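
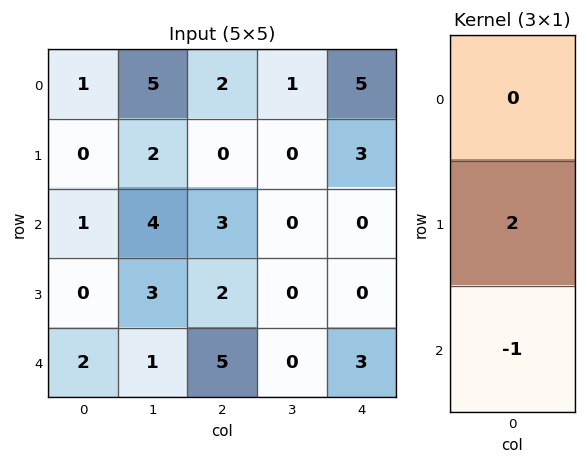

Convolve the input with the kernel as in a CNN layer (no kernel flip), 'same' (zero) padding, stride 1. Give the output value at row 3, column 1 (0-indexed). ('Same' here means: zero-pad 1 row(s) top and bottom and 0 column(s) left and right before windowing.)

The receptive field on the zero-padded input at this output position is [4 / 3 / 1]. Elementwise product with the kernel and sum: 3·2 + 1·-1.

5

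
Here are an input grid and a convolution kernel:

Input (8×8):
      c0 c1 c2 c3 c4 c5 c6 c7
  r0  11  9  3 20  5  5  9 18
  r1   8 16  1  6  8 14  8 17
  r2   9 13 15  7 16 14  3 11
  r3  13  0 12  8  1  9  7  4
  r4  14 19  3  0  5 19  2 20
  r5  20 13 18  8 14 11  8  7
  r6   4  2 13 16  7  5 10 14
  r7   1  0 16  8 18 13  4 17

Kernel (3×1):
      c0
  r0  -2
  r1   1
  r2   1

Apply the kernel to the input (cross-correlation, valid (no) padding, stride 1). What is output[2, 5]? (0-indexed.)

The receptive field on the input at this output position is [14 / 9 / 19]. Elementwise product with the kernel and sum: 14·-2 + 9·1 + 19·1.

0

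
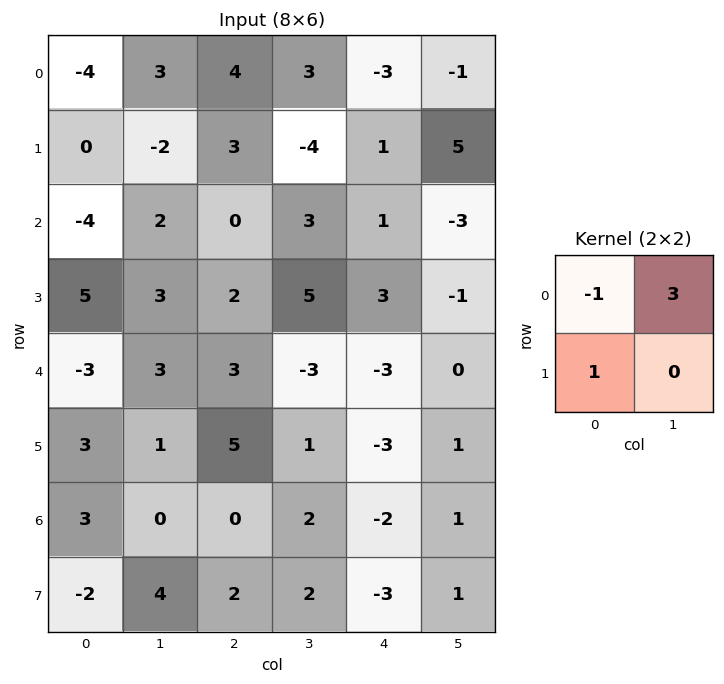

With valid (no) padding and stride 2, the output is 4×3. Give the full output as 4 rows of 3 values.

Output[0,0]: The receptive field on the input at this output position is [-4 3 / 0 -2]. Elementwise product with the kernel and sum: -4·-1 + 3·3 + 0·1.
Output[0,1]: The receptive field on the input at this output position is [4 3 / 3 -4]. Elementwise product with the kernel and sum: 4·-1 + 3·3 + 3·1.

13 8 1
15 11 -7
15 -7 0
-5 8 2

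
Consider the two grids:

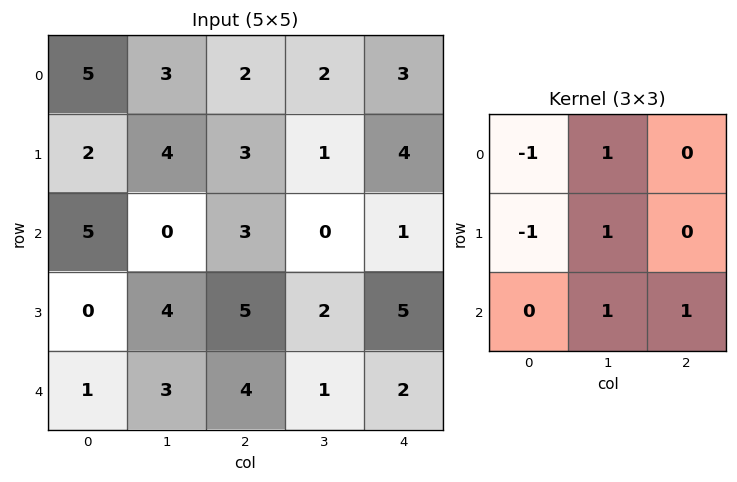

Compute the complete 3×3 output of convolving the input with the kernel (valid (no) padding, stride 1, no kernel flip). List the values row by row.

3 1 -1
6 9 2
6 9 -3

Output[0,0]: The receptive field on the input at this output position is [5 3 2 / 2 4 3 / 5 0 3]. Elementwise product with the kernel and sum: 5·-1 + 3·1 + 2·-1 + 4·1 + 0·1 + 3·1.
Output[0,1]: The receptive field on the input at this output position is [3 2 2 / 4 3 1 / 0 3 0]. Elementwise product with the kernel and sum: 3·-1 + 2·1 + 4·-1 + 3·1 + 3·1 + 0·1.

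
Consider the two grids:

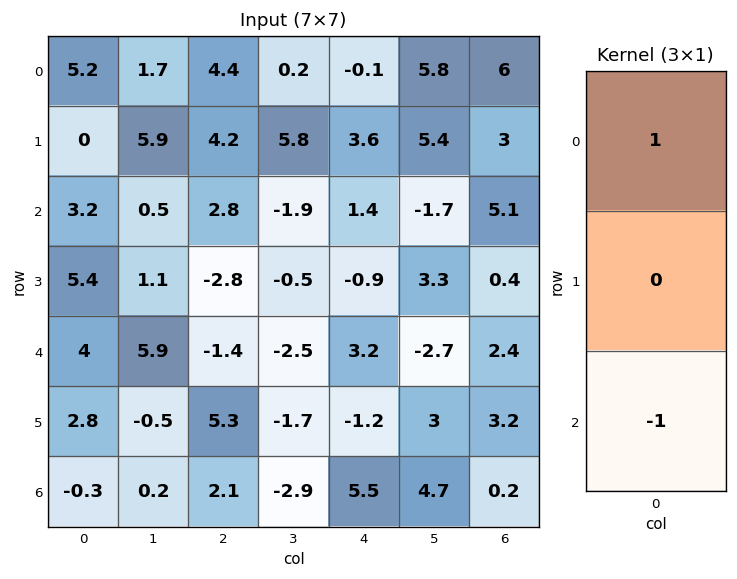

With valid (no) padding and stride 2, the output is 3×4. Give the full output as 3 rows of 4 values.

2 1.6 -1.5 0.9
-0.8 4.2 -1.8 2.7
4.3 -3.5 -2.3 2.2

Output[0,0]: The receptive field on the input at this output position is [5.2 / 0 / 3.2]. Elementwise product with the kernel and sum: 5.2·1 + 3.2·-1.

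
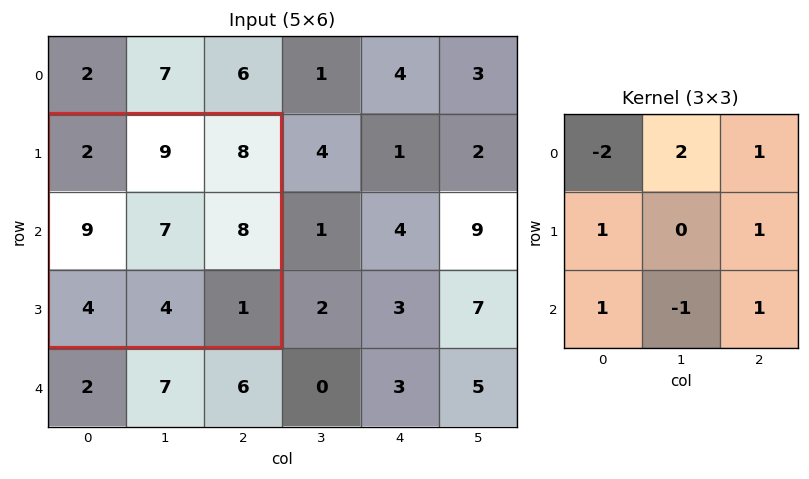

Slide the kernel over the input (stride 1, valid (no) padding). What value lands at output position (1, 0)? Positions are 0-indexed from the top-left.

40

The receptive field on the input at this output position is [2 9 8 / 9 7 8 / 4 4 1]. Elementwise product with the kernel and sum: 2·-2 + 9·2 + 8·1 + 9·1 + 8·1 + 4·1 + 4·-1 + 1·1.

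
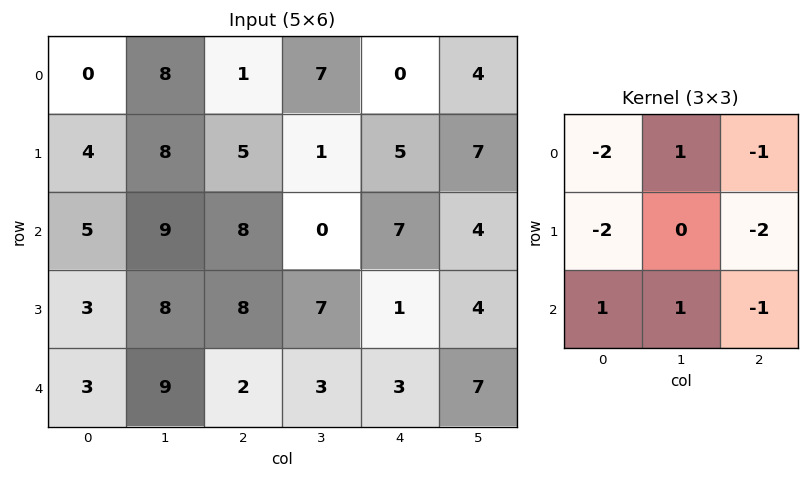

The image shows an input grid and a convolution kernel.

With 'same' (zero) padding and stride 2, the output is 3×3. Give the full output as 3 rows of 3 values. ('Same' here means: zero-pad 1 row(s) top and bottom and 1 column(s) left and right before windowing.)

Output[0,0]: The receptive field on the zero-padded input at this output position is [0 0 0 / 0 0 8 / 0 4 8]. Elementwise product with the kernel and sum: 0·-2 + 0·1 + 0·-1 + 0·-2 + 8·-2 + 0·1 + 4·1 + 8·-1.
Output[0,1]: The receptive field on the zero-padded input at this output position is [0 0 0 / 8 1 7 / 8 5 1]. Elementwise product with the kernel and sum: 0·-2 + 0·1 + 0·-1 + 8·-2 + 7·-2 + 8·1 + 5·1 + 1·-1.

-20 -18 -23
-27 -21 -8
-23 -39 -37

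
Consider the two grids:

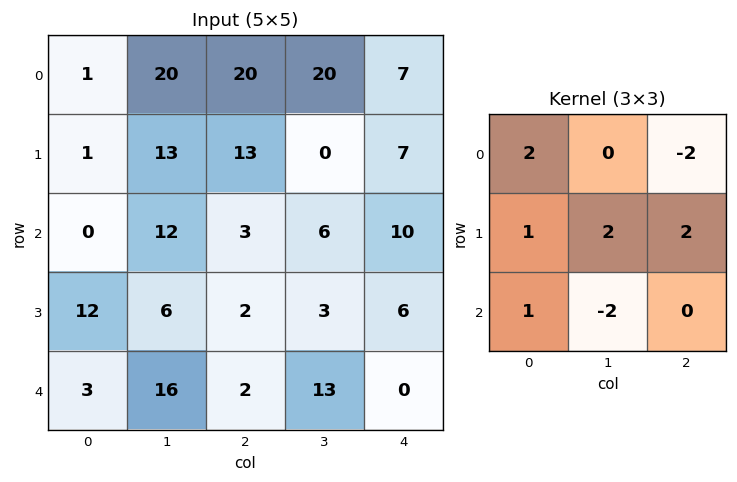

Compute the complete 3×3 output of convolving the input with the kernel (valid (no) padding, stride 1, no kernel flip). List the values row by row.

Output[0,0]: The receptive field on the input at this output position is [1 20 20 / 1 13 13 / 0 12 3]. Elementwise product with the kernel and sum: 1·2 + 20·-2 + 1·1 + 13·2 + 13·2 + 0·1 + 12·-2.

-9 45 44
6 58 43
-7 40 -18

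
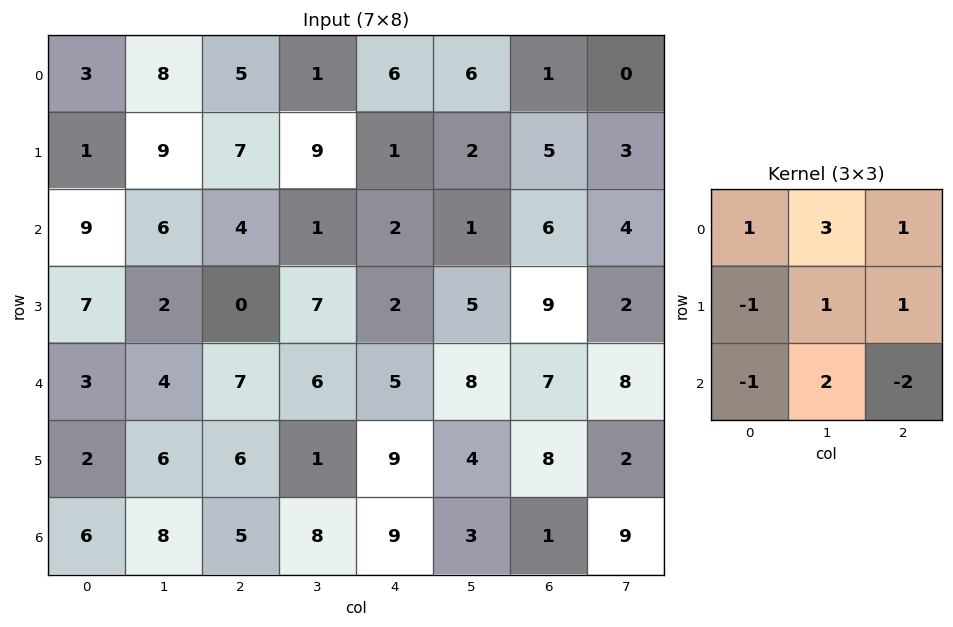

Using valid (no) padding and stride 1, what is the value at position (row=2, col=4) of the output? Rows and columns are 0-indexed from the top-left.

The receptive field on the input at this output position is [2 1 6 / 2 5 9 / 5 8 7]. Elementwise product with the kernel and sum: 2·1 + 1·3 + 6·1 + 2·-1 + 5·1 + 9·1 + 5·-1 + 8·2 + 7·-2.

20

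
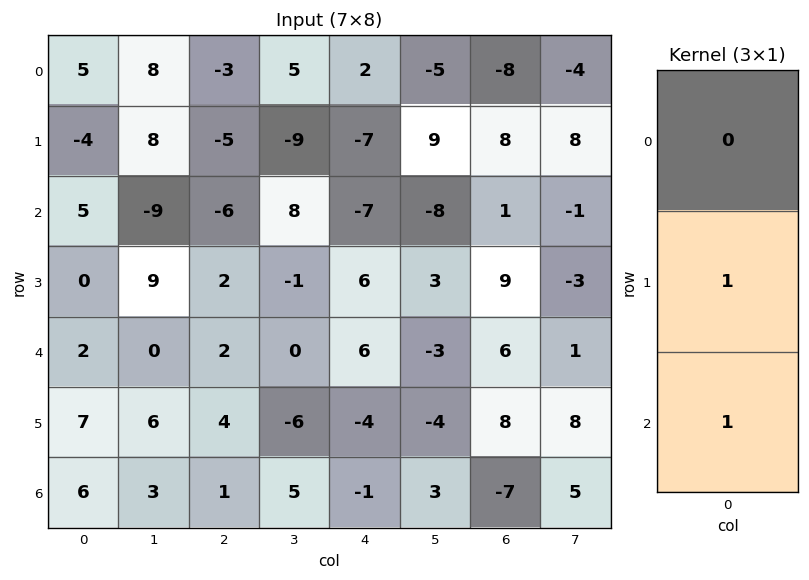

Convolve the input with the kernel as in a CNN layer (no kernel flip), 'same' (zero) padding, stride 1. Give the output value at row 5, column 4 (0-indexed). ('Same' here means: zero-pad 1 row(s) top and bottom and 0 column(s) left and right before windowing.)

-5

The receptive field on the zero-padded input at this output position is [6 / -4 / -1]. Elementwise product with the kernel and sum: -4·1 + -1·1.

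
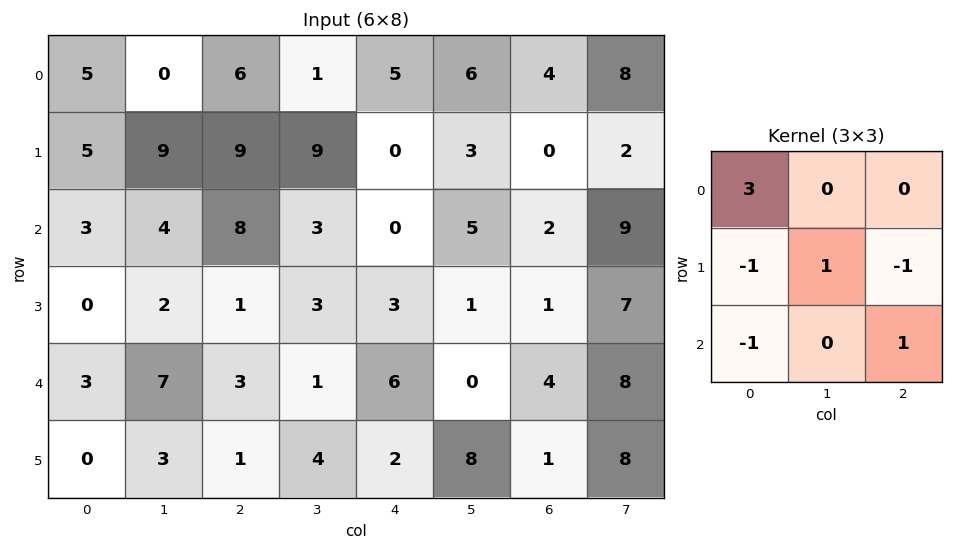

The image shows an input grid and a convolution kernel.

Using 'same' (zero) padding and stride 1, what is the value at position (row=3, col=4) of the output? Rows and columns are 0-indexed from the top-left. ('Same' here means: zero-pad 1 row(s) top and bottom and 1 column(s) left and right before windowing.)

The receptive field on the zero-padded input at this output position is [3 0 5 / 3 3 1 / 1 6 0]. Elementwise product with the kernel and sum: 3·3 + 3·-1 + 3·1 + 1·-1 + 1·-1 + 0·1.

7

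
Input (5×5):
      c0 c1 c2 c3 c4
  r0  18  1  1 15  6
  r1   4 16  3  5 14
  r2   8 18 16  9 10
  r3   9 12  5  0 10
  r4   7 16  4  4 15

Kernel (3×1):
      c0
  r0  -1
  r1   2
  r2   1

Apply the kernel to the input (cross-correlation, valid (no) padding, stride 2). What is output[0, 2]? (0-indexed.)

32

The receptive field on the input at this output position is [6 / 14 / 10]. Elementwise product with the kernel and sum: 6·-1 + 14·2 + 10·1.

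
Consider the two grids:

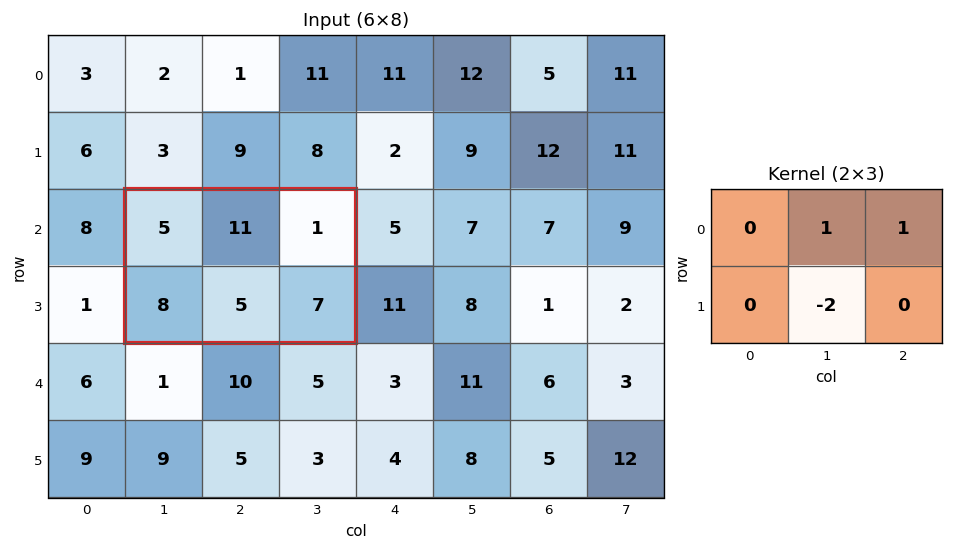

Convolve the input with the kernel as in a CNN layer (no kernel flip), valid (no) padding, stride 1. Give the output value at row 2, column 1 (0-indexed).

2

The receptive field on the input at this output position is [5 11 1 / 8 5 7]. Elementwise product with the kernel and sum: 11·1 + 1·1 + 5·-2.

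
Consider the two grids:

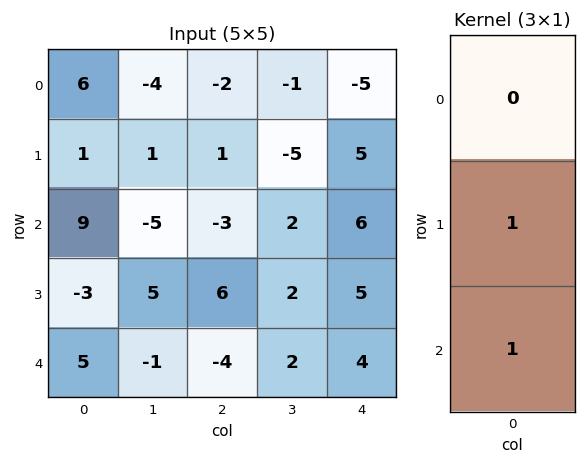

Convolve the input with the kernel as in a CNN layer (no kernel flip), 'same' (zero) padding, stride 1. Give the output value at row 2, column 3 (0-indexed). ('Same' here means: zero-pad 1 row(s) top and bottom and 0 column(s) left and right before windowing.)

The receptive field on the zero-padded input at this output position is [-5 / 2 / 2]. Elementwise product with the kernel and sum: 2·1 + 2·1.

4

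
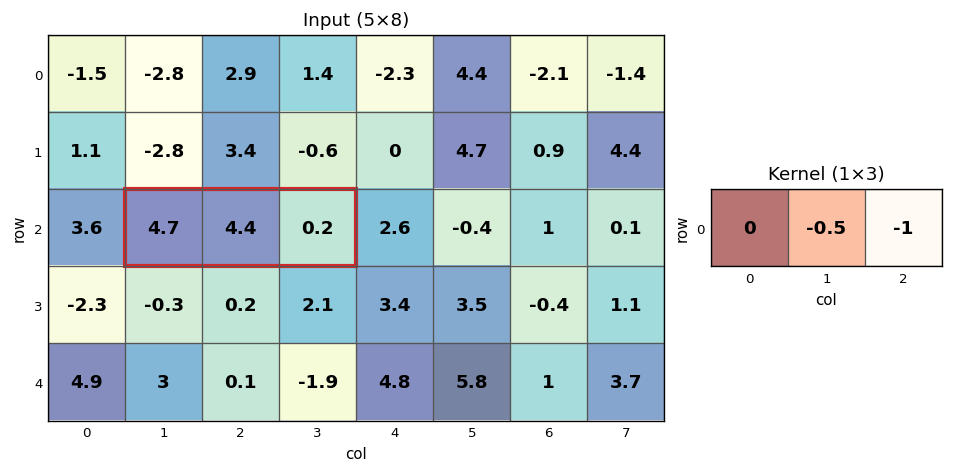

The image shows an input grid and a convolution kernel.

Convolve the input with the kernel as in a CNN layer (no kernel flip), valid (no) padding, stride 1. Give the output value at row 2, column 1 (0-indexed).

-2.4

The receptive field on the input at this output position is [4.7 4.4 0.2]. Elementwise product with the kernel and sum: 4.4·-0.5 + 0.2·-1.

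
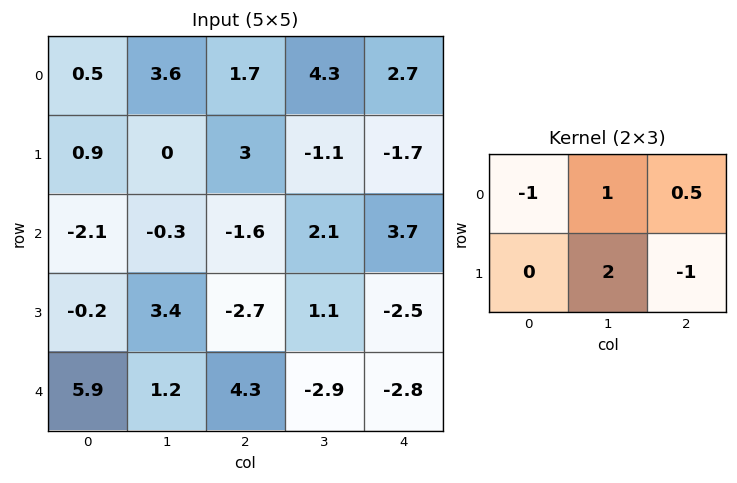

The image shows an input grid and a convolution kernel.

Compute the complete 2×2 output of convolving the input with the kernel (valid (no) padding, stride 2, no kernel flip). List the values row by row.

Output[0,0]: The receptive field on the input at this output position is [0.5 3.6 1.7 / 0.9 0 3]. Elementwise product with the kernel and sum: 0.5·-1 + 3.6·1 + 1.7·0.5 + 0·2 + 3·-1.
Output[0,1]: The receptive field on the input at this output position is [1.7 4.3 2.7 / 3 -1.1 -1.7]. Elementwise product with the kernel and sum: 1.7·-1 + 4.3·1 + 2.7·0.5 + -1.1·2 + -1.7·-1.

0.95 3.45
10.5 10.25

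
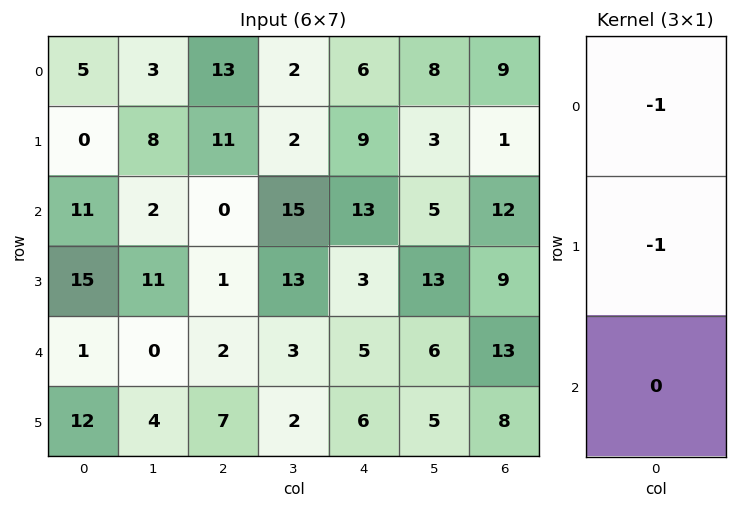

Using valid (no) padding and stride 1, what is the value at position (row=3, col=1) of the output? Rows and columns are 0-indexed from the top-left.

The receptive field on the input at this output position is [11 / 0 / 4]. Elementwise product with the kernel and sum: 11·-1 + 0·-1.

-11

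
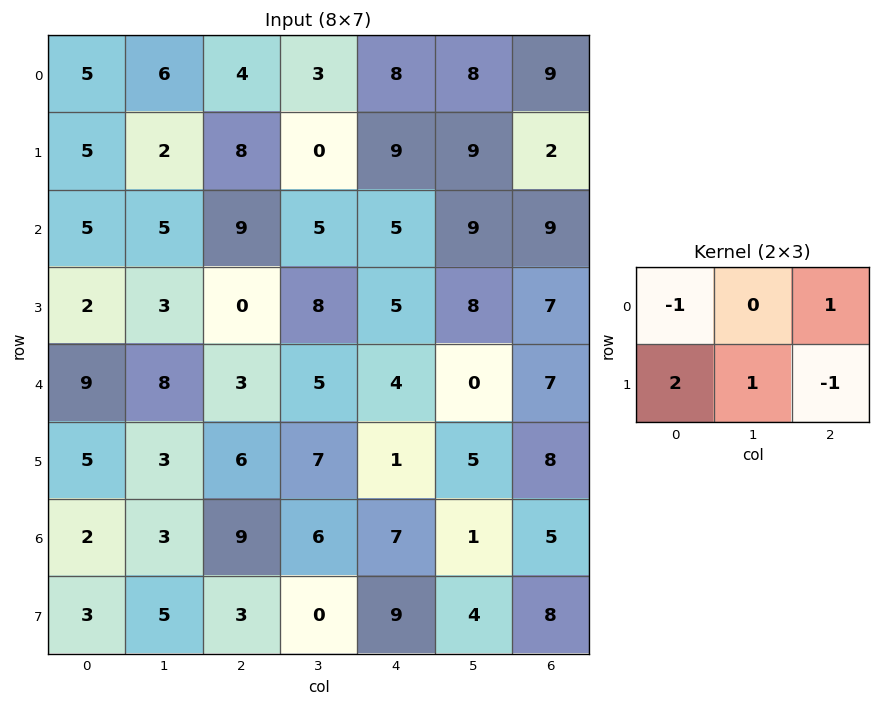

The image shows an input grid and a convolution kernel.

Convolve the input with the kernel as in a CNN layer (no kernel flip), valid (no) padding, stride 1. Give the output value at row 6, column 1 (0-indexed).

The receptive field on the input at this output position is [3 9 6 / 5 3 0]. Elementwise product with the kernel and sum: 3·-1 + 6·1 + 5·2 + 3·1 + 0·-1.

16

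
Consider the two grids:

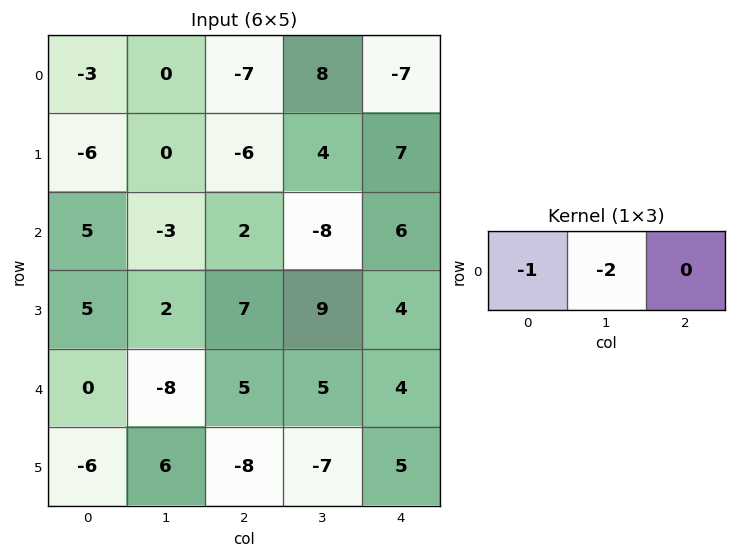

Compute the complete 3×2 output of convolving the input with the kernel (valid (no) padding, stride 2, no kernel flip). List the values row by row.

3 -9
1 14
16 -15

Output[0,0]: The receptive field on the input at this output position is [-3 0 -7]. Elementwise product with the kernel and sum: -3·-1 + 0·-2.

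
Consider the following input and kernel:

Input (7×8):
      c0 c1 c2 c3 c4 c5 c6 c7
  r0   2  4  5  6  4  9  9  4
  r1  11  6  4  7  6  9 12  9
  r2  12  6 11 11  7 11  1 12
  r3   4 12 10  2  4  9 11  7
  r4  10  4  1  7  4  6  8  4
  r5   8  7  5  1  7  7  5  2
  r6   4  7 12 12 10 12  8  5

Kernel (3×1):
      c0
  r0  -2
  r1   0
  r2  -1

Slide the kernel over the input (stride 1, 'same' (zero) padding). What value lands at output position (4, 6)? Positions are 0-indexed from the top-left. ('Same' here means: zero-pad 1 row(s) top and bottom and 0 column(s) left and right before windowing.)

-27

The receptive field on the zero-padded input at this output position is [11 / 8 / 5]. Elementwise product with the kernel and sum: 11·-2 + 5·-1.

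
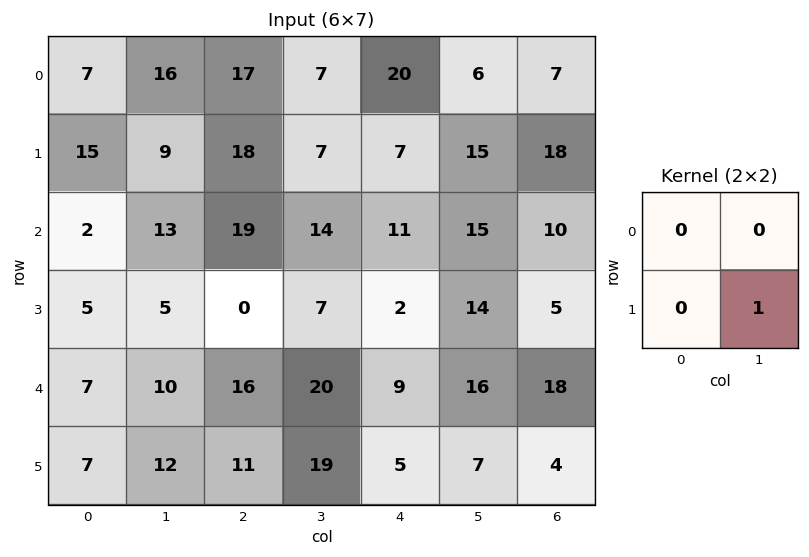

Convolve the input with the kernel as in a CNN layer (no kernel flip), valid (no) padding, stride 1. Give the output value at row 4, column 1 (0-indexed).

11

The receptive field on the input at this output position is [10 16 / 12 11]. Elementwise product with the kernel and sum: 11·1.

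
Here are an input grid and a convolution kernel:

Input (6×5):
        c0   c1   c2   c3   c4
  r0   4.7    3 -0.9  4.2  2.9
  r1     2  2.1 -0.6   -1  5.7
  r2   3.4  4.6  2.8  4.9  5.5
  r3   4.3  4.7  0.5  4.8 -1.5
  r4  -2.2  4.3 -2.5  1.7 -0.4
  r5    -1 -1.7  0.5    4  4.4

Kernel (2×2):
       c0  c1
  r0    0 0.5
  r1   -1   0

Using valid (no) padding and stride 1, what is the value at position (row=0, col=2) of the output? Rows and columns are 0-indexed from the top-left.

2.7

The receptive field on the input at this output position is [-0.9 4.2 / -0.6 -1]. Elementwise product with the kernel and sum: 4.2·0.5 + -0.6·-1.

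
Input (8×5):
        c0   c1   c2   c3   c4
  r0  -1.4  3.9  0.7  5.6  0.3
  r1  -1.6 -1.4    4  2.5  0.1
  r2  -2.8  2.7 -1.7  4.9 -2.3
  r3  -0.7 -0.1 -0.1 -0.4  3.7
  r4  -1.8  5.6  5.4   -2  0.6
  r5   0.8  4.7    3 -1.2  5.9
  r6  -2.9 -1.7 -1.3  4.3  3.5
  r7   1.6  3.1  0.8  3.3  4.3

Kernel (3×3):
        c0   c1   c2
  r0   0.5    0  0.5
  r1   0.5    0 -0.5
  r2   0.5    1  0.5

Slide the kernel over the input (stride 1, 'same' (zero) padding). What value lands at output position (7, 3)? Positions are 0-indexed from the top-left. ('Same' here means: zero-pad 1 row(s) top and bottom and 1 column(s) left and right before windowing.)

The receptive field on the zero-padded input at this output position is [-1.3 4.3 3.5 / 0.8 3.3 4.3 / 0 0 0]. Elementwise product with the kernel and sum: -1.3·0.5 + 3.5·0.5 + 0.8·0.5 + 4.3·-0.5 + 0·0.5 + 0·1 + 0·0.5.

-0.65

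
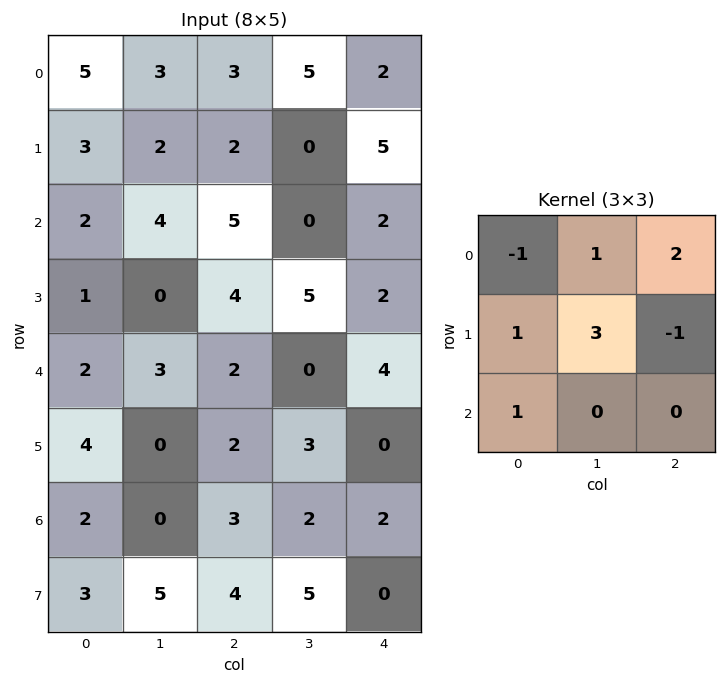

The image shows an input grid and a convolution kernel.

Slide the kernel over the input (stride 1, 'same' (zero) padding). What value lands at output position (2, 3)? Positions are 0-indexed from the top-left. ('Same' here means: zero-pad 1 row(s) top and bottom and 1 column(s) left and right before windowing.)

15

The receptive field on the zero-padded input at this output position is [2 0 5 / 5 0 2 / 4 5 2]. Elementwise product with the kernel and sum: 2·-1 + 0·1 + 5·2 + 5·1 + 0·3 + 2·-1 + 4·1.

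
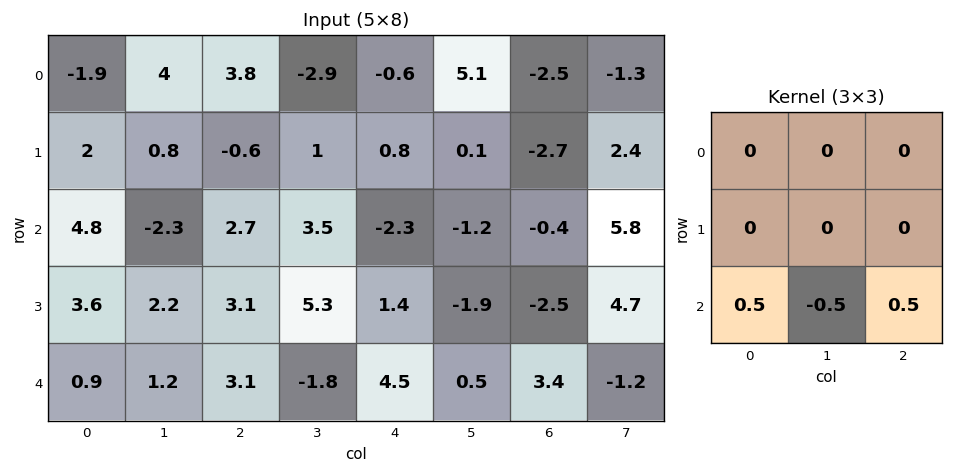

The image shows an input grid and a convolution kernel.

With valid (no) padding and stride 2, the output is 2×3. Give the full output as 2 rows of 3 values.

4.9 -1.55 -0.75
1.4 4.7 3.7

Output[0,0]: The receptive field on the input at this output position is [-1.9 4 3.8 / 2 0.8 -0.6 / 4.8 -2.3 2.7]. Elementwise product with the kernel and sum: 4.8·0.5 + -2.3·-0.5 + 2.7·0.5.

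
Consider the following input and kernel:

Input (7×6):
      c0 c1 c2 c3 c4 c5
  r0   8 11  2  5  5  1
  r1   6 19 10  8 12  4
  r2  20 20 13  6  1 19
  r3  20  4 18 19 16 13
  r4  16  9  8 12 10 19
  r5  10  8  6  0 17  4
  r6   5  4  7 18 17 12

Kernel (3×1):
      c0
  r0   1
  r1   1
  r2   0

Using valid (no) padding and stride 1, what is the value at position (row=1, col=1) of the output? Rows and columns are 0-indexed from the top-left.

The receptive field on the input at this output position is [19 / 20 / 4]. Elementwise product with the kernel and sum: 19·1 + 20·1.

39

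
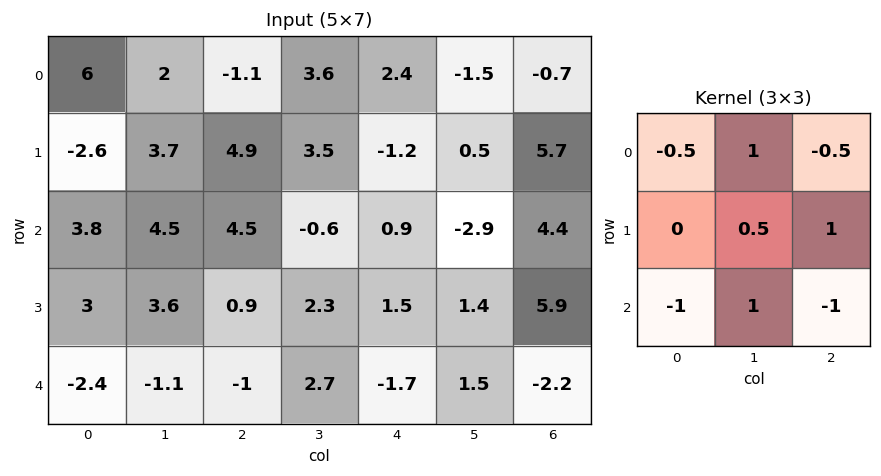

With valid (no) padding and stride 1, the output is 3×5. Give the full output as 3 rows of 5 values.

Output[0,0]: The receptive field on the input at this output position is [6 2 -1.1 / -2.6 3.7 4.9 / 3.8 4.5 4.5]. Elementwise product with the kernel and sum: 6·-0.5 + 2·1 + -1.1·-0.5 + 3.7·0.5 + 4.9·1 + 3.8·-1 + 4.5·1 + 4.5·-1.

2.5 2.65 -2.5 5.65 -4.6
9 -2.05 2.15 -7.85 -4.8
5.35 2.7 4.75 -1.1 6.45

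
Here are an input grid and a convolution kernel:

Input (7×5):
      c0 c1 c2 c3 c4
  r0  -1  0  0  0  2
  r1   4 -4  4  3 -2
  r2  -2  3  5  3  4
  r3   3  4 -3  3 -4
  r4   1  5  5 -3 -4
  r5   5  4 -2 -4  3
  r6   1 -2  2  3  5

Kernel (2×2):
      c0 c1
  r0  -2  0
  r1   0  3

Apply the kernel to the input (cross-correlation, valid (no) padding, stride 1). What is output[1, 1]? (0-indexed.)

23

The receptive field on the input at this output position is [-4 4 / 3 5]. Elementwise product with the kernel and sum: -4·-2 + 5·3.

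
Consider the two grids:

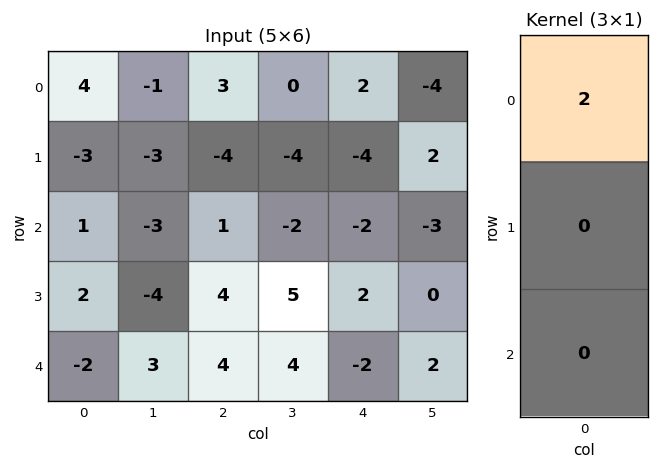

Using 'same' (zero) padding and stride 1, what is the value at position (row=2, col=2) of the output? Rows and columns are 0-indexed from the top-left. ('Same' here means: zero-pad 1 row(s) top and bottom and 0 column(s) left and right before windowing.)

-8

The receptive field on the zero-padded input at this output position is [-4 / 1 / 4]. Elementwise product with the kernel and sum: -4·2.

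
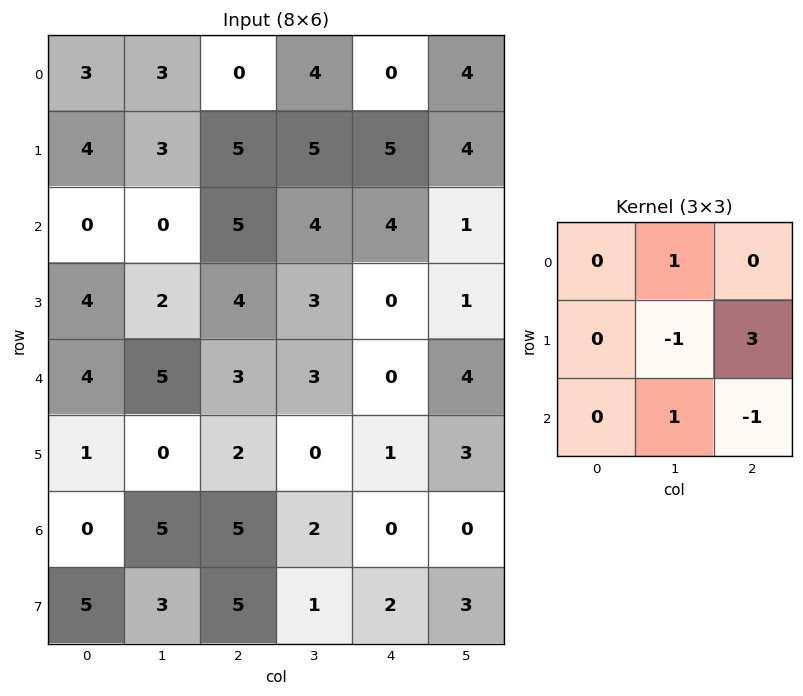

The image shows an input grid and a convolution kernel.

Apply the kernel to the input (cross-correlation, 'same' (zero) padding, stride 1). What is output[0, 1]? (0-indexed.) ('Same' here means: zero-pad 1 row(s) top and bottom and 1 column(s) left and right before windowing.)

The receptive field on the zero-padded input at this output position is [0 0 0 / 3 3 0 / 4 3 5]. Elementwise product with the kernel and sum: 0·1 + 3·-1 + 0·3 + 3·1 + 5·-1.

-5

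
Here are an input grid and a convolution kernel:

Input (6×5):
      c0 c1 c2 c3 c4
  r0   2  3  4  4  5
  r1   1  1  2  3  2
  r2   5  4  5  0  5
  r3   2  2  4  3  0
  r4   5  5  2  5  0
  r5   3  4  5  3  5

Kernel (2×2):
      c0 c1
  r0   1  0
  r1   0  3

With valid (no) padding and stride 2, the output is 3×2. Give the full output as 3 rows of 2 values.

5 13
11 14
17 11

Output[0,0]: The receptive field on the input at this output position is [2 3 / 1 1]. Elementwise product with the kernel and sum: 2·1 + 1·3.
Output[0,1]: The receptive field on the input at this output position is [4 4 / 2 3]. Elementwise product with the kernel and sum: 4·1 + 3·3.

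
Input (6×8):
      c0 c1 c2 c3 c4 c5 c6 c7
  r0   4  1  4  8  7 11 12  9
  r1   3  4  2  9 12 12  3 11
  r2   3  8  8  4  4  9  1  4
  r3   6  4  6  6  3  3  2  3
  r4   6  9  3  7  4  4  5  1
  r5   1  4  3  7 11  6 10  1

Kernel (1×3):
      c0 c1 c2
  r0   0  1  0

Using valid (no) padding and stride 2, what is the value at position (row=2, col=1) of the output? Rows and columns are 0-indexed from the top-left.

The receptive field on the input at this output position is [3 7 4]. Elementwise product with the kernel and sum: 7·1.

7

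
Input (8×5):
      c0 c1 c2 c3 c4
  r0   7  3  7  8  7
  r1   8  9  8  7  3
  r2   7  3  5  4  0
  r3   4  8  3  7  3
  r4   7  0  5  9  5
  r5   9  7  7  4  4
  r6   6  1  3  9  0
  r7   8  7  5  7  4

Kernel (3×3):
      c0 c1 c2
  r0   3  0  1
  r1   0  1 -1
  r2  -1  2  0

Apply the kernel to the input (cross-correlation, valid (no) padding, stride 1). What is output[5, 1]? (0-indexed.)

22

The receptive field on the input at this output position is [7 7 4 / 1 3 9 / 7 5 7]. Elementwise product with the kernel and sum: 7·3 + 4·1 + 3·1 + 9·-1 + 7·-1 + 5·2.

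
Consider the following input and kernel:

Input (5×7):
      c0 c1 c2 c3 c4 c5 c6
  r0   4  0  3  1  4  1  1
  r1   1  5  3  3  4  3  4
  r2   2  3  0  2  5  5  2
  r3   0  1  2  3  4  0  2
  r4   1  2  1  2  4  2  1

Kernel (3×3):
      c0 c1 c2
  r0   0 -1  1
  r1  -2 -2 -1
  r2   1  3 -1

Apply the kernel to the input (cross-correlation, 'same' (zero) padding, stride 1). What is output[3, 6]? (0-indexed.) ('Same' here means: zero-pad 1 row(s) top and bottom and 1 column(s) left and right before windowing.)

-1

The receptive field on the zero-padded input at this output position is [5 2 0 / 0 2 0 / 2 1 0]. Elementwise product with the kernel and sum: 2·-1 + 0·1 + 0·-2 + 2·-2 + 0·-1 + 2·1 + 1·3 + 0·-1.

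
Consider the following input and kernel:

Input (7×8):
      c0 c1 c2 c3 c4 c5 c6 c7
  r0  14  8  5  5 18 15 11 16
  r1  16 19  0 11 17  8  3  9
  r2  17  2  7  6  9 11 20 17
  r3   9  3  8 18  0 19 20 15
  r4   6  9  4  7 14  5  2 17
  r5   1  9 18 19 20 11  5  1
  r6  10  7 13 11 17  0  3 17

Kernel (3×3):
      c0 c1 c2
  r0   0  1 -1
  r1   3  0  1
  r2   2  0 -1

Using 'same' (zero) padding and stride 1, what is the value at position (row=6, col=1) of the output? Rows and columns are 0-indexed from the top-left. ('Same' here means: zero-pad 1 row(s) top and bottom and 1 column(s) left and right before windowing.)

34

The receptive field on the zero-padded input at this output position is [1 9 18 / 10 7 13 / 0 0 0]. Elementwise product with the kernel and sum: 9·1 + 18·-1 + 10·3 + 13·1 + 0·2 + 0·-1.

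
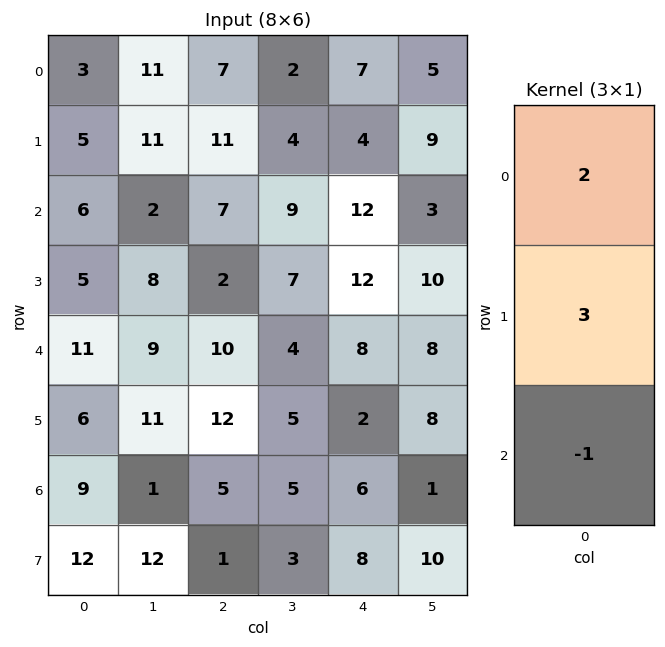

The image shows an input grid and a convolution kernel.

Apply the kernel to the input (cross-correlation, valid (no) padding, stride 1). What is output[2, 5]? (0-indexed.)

28

The receptive field on the input at this output position is [3 / 10 / 8]. Elementwise product with the kernel and sum: 3·2 + 10·3 + 8·-1.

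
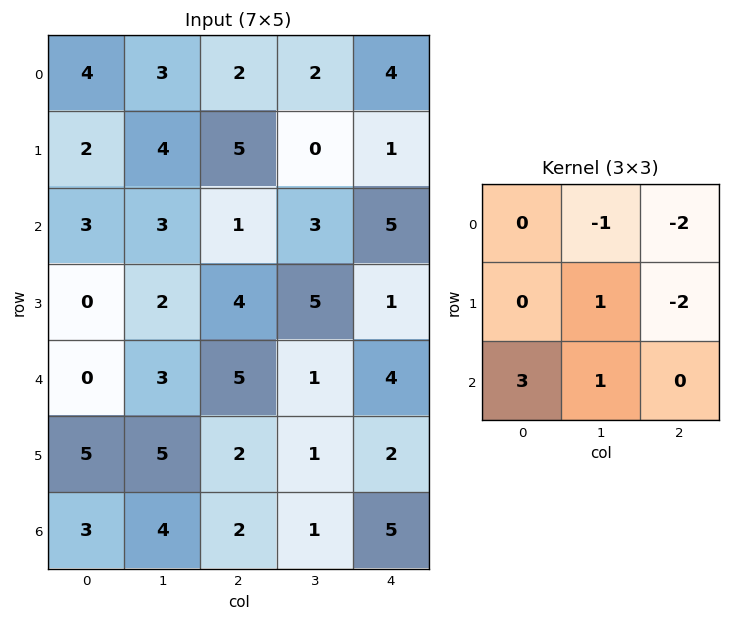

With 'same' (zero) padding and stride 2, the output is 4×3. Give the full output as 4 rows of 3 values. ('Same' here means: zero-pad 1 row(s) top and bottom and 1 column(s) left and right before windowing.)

0 15 5
-13 0 20
-5 6 8
-20 -4 3

Output[0,0]: The receptive field on the zero-padded input at this output position is [0 0 0 / 0 4 3 / 0 2 4]. Elementwise product with the kernel and sum: 0·-1 + 0·-2 + 4·1 + 3·-2 + 0·3 + 2·1.
Output[0,1]: The receptive field on the zero-padded input at this output position is [0 0 0 / 3 2 2 / 4 5 0]. Elementwise product with the kernel and sum: 0·-1 + 0·-2 + 2·1 + 2·-2 + 4·3 + 5·1.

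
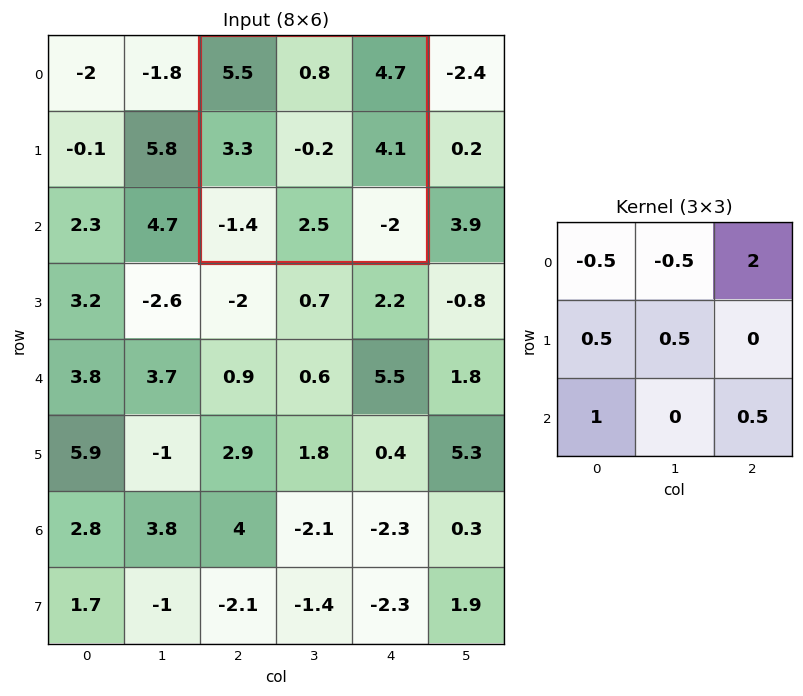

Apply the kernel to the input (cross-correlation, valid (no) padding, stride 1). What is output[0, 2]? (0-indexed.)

The receptive field on the input at this output position is [5.5 0.8 4.7 / 3.3 -0.2 4.1 / -1.4 2.5 -2]. Elementwise product with the kernel and sum: 5.5·-0.5 + 0.8·-0.5 + 4.7·2 + 3.3·0.5 + -0.2·0.5 + -1.4·1 + -2·0.5.

5.4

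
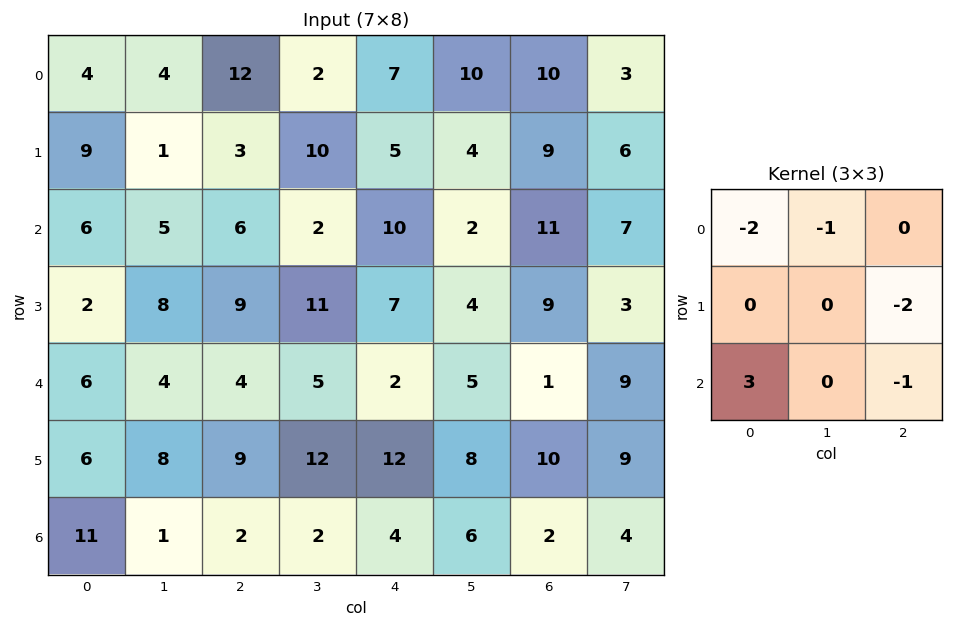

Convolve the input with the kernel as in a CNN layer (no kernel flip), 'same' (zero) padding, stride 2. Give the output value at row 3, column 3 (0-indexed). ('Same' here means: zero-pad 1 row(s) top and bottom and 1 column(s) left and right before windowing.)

The receptive field on the zero-padded input at this output position is [8 10 9 / 6 2 4 / 0 0 0]. Elementwise product with the kernel and sum: 8·-2 + 10·-1 + 4·-2 + 0·3 + 0·-1.

-34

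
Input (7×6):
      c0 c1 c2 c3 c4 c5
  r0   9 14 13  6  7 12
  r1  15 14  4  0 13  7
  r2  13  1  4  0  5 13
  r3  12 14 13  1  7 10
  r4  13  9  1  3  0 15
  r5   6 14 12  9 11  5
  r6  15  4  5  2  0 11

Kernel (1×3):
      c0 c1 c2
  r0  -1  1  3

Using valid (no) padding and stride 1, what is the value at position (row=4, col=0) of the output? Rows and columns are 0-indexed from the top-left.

-1

The receptive field on the input at this output position is [13 9 1]. Elementwise product with the kernel and sum: 13·-1 + 9·1 + 1·3.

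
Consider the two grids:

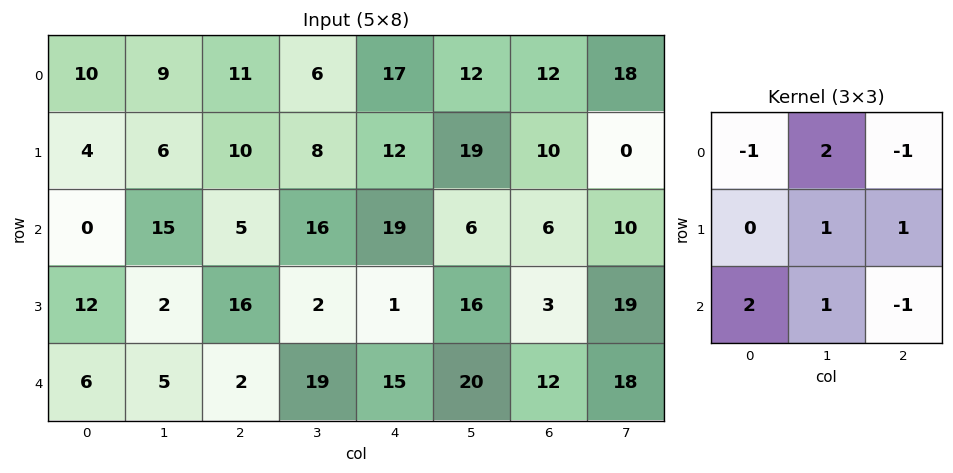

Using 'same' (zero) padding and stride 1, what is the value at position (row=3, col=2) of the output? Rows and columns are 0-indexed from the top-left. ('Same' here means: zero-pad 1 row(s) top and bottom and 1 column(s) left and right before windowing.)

-10

The receptive field on the zero-padded input at this output position is [15 5 16 / 2 16 2 / 5 2 19]. Elementwise product with the kernel and sum: 15·-1 + 5·2 + 16·-1 + 16·1 + 2·1 + 5·2 + 2·1 + 19·-1.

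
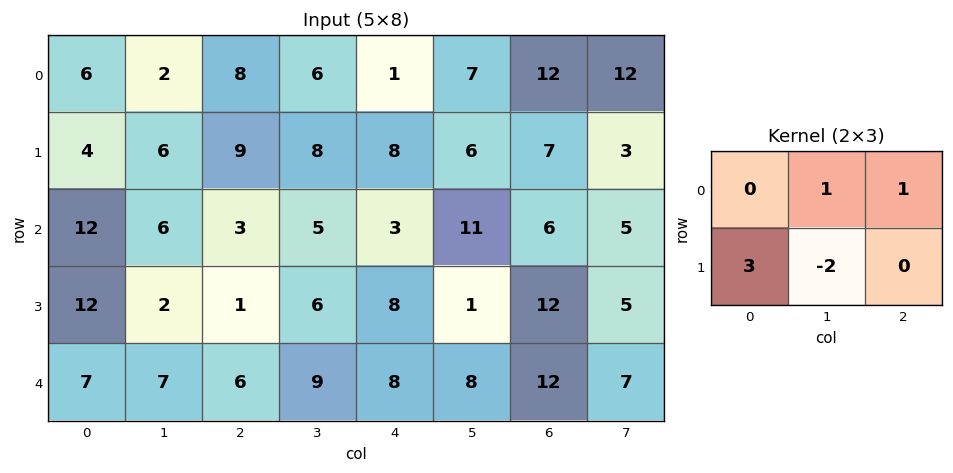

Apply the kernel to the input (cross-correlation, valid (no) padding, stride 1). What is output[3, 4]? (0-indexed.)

21

The receptive field on the input at this output position is [8 1 12 / 8 8 12]. Elementwise product with the kernel and sum: 1·1 + 12·1 + 8·3 + 8·-2.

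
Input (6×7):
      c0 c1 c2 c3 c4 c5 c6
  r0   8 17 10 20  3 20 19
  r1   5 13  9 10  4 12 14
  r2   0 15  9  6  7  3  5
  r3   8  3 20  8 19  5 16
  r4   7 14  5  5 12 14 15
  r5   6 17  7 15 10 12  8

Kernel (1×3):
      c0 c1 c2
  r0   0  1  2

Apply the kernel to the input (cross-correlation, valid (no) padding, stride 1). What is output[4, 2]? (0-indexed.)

29

The receptive field on the input at this output position is [5 5 12]. Elementwise product with the kernel and sum: 5·1 + 12·2.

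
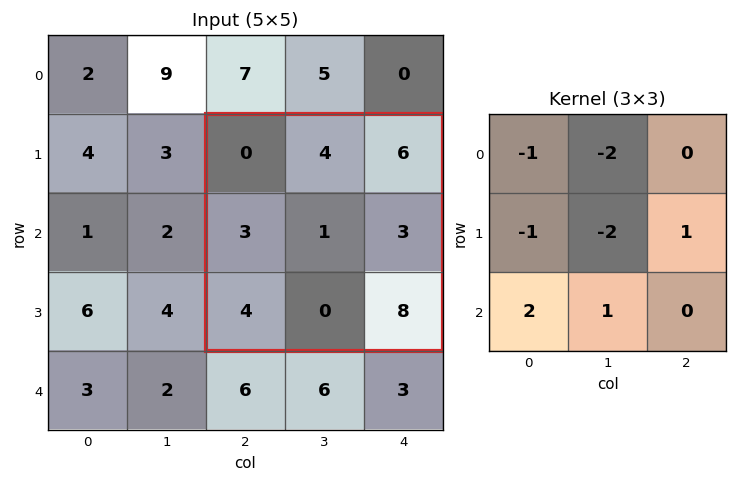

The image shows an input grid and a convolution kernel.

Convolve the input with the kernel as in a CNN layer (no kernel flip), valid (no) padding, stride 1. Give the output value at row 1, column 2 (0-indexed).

The receptive field on the input at this output position is [0 4 6 / 3 1 3 / 4 0 8]. Elementwise product with the kernel and sum: 0·-1 + 4·-2 + 3·-1 + 1·-2 + 3·1 + 4·2 + 0·1.

-2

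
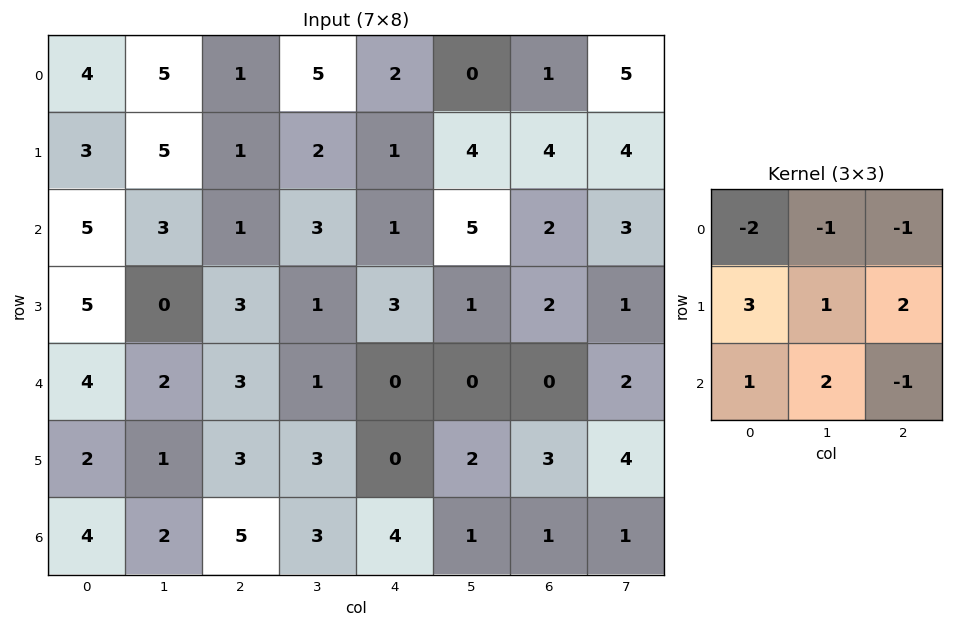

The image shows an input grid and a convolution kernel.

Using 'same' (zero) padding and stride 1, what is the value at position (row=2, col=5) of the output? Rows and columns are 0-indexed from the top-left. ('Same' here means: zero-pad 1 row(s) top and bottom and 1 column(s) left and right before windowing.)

The receptive field on the zero-padded input at this output position is [1 4 4 / 1 5 2 / 3 1 2]. Elementwise product with the kernel and sum: 1·-2 + 4·-1 + 4·-1 + 1·3 + 5·1 + 2·2 + 3·1 + 1·2 + 2·-1.

5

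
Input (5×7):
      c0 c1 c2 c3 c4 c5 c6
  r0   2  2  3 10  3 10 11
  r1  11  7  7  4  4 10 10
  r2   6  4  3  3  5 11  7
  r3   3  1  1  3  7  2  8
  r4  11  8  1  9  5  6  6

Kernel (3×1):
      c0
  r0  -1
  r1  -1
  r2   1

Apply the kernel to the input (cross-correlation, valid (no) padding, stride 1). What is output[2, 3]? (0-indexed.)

The receptive field on the input at this output position is [3 / 3 / 9]. Elementwise product with the kernel and sum: 3·-1 + 3·-1 + 9·1.

3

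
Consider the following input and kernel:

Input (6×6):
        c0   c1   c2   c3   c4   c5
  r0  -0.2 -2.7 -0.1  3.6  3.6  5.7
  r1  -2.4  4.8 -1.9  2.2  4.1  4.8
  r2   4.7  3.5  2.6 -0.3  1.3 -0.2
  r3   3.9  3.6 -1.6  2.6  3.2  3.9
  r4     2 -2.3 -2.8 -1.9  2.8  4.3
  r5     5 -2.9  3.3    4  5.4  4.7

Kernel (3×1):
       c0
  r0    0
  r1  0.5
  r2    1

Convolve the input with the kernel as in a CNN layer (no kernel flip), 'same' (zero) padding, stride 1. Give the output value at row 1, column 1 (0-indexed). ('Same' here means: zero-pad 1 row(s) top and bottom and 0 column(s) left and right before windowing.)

5.9

The receptive field on the zero-padded input at this output position is [-2.7 / 4.8 / 3.5]. Elementwise product with the kernel and sum: 4.8·0.5 + 3.5·1.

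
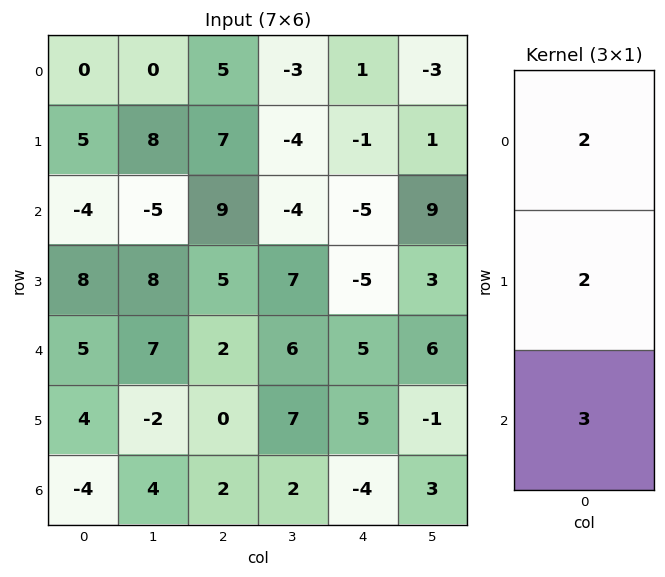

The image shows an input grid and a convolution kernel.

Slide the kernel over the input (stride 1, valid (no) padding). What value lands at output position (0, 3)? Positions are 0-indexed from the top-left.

-26

The receptive field on the input at this output position is [-3 / -4 / -4]. Elementwise product with the kernel and sum: -3·2 + -4·2 + -4·3.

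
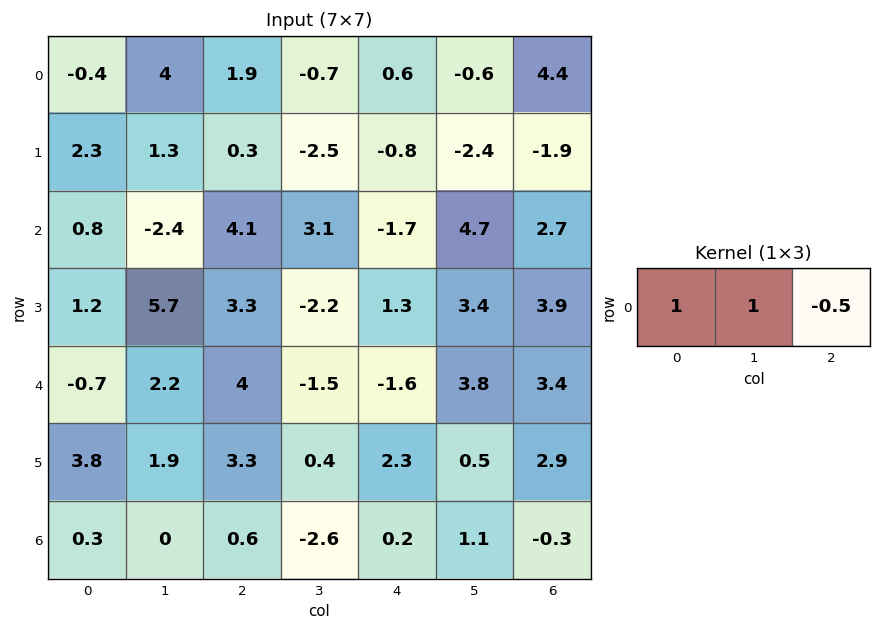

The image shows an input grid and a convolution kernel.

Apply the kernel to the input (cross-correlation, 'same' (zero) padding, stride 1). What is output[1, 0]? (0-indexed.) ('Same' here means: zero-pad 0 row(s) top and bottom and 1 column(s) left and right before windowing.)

1.65

The receptive field on the zero-padded input at this output position is [0 2.3 1.3]. Elementwise product with the kernel and sum: 0·1 + 2.3·1 + 1.3·-0.5.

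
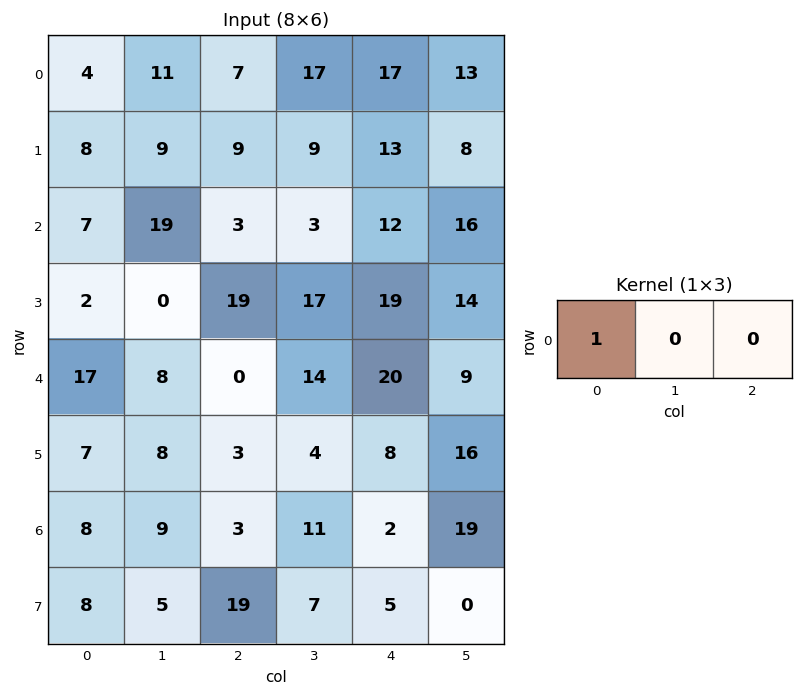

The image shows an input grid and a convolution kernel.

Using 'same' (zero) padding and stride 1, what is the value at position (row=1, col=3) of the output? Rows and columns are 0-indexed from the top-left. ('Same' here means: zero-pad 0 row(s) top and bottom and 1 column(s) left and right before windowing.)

The receptive field on the zero-padded input at this output position is [9 9 13]. Elementwise product with the kernel and sum: 9·1.

9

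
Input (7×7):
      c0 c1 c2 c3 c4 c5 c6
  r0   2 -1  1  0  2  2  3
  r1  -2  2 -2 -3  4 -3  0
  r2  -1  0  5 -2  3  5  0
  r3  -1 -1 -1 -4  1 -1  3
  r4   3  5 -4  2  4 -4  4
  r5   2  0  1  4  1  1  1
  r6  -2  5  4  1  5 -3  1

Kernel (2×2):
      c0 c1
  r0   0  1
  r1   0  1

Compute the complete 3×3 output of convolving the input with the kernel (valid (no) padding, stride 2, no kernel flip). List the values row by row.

1 -3 -1
-1 -6 4
5 6 -3

Output[0,0]: The receptive field on the input at this output position is [2 -1 / -2 2]. Elementwise product with the kernel and sum: -1·1 + 2·1.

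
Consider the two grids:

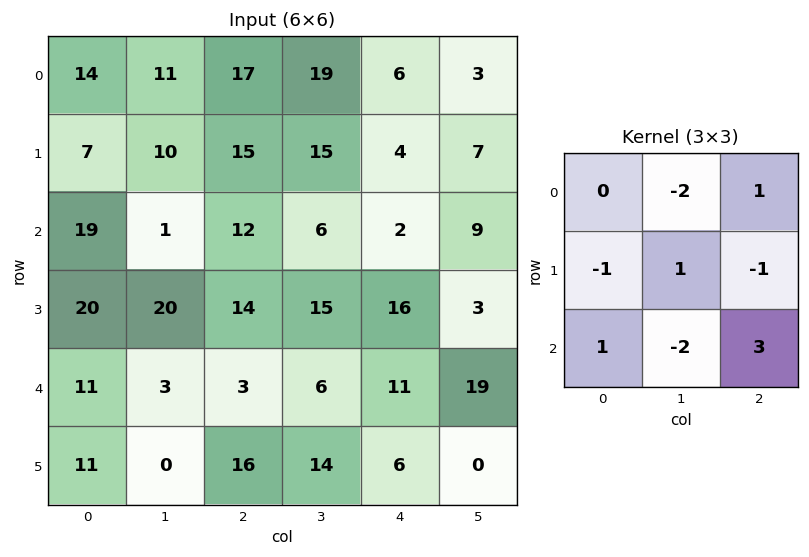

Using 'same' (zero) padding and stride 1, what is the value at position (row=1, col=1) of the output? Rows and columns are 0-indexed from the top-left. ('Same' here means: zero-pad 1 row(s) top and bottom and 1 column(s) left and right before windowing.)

The receptive field on the zero-padded input at this output position is [14 11 17 / 7 10 15 / 19 1 12]. Elementwise product with the kernel and sum: 11·-2 + 17·1 + 7·-1 + 10·1 + 15·-1 + 19·1 + 1·-2 + 12·3.

36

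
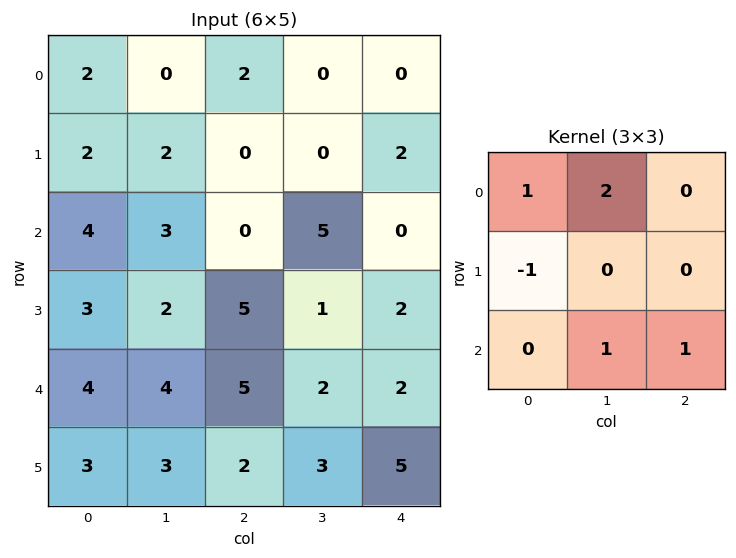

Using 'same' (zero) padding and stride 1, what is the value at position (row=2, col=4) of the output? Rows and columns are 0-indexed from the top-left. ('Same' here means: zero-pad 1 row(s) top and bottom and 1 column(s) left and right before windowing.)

1

The receptive field on the zero-padded input at this output position is [0 2 0 / 5 0 0 / 1 2 0]. Elementwise product with the kernel and sum: 0·1 + 2·2 + 5·-1 + 2·1 + 0·1.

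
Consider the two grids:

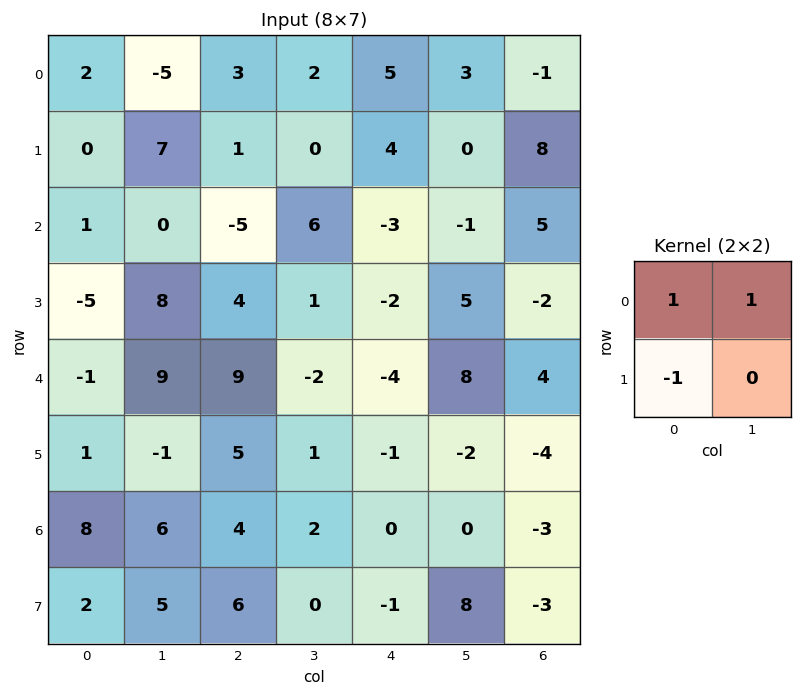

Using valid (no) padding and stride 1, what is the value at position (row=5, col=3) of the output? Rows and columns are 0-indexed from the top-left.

The receptive field on the input at this output position is [1 -1 / 2 0]. Elementwise product with the kernel and sum: 1·1 + -1·1 + 2·-1.

-2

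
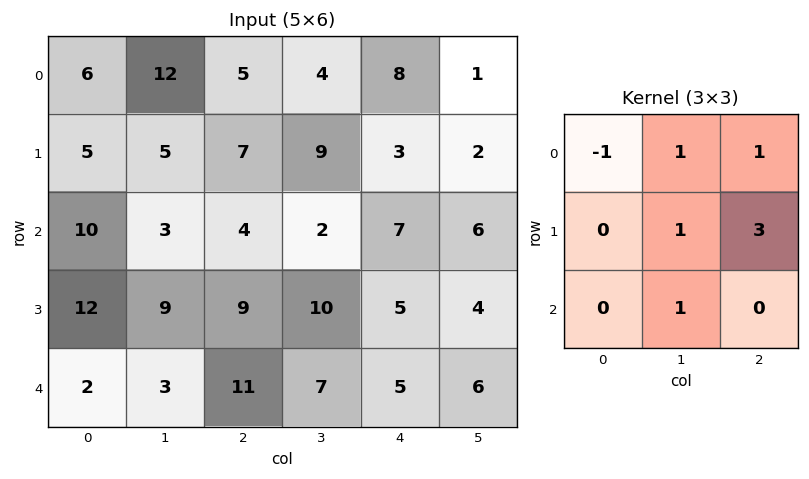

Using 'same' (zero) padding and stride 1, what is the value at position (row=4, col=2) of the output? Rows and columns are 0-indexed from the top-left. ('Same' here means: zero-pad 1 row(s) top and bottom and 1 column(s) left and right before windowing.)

42

The receptive field on the zero-padded input at this output position is [9 9 10 / 3 11 7 / 0 0 0]. Elementwise product with the kernel and sum: 9·-1 + 9·1 + 10·1 + 11·1 + 7·3 + 0·1.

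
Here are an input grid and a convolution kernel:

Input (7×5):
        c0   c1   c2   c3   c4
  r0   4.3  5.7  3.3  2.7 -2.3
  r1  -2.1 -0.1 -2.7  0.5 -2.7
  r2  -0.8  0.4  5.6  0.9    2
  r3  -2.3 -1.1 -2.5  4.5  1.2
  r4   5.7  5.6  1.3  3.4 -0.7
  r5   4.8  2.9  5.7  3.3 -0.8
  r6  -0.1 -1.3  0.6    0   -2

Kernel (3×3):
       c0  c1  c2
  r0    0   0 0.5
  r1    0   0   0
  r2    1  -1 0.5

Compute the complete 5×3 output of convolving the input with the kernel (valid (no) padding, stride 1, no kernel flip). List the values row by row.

Output[0,0]: The receptive field on the input at this output position is [4.3 5.7 3.3 / -2.1 -0.1 -2.7 / -0.8 0.4 5.6]. Elementwise product with the kernel and sum: 3.3·0.5 + -0.8·1 + 0.4·-1 + 5.6·0.5.
Output[0,1]: The receptive field on the input at this output position is [5.7 3.3 2.7 / -0.1 -2.7 0.5 / 0.4 5.6 0.9]. Elementwise product with the kernel and sum: 2.7·0.5 + 0.4·1 + 5.6·-1 + 0.9·0.5.

3.25 -3.4 4.55
-3.8 3.9 -7.75
3.55 6.45 -1.45
3.5 1.1 2.6
2.15 -0.2 -0.75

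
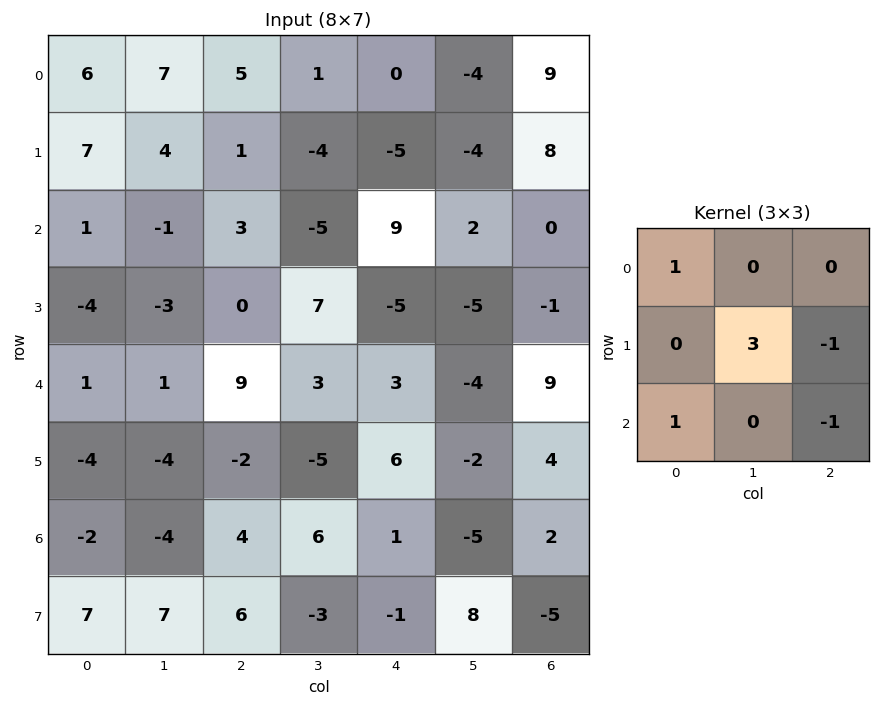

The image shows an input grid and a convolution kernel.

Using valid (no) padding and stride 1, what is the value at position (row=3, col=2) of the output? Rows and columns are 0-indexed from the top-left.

-2

The receptive field on the input at this output position is [0 7 -5 / 9 3 3 / -2 -5 6]. Elementwise product with the kernel and sum: 0·1 + 3·3 + 3·-1 + -2·1 + 6·-1.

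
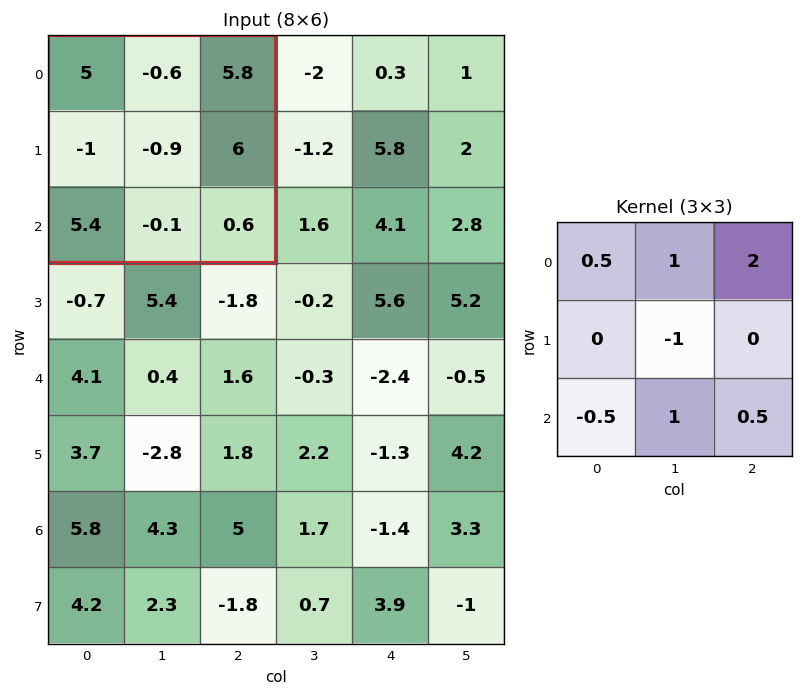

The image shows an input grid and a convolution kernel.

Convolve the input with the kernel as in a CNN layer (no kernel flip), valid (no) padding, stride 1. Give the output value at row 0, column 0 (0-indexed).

11.9

The receptive field on the input at this output position is [5 -0.6 5.8 / -1 -0.9 6 / 5.4 -0.1 0.6]. Elementwise product with the kernel and sum: 5·0.5 + -0.6·1 + 5.8·2 + -0.9·-1 + 5.4·-0.5 + -0.1·1 + 0.6·0.5.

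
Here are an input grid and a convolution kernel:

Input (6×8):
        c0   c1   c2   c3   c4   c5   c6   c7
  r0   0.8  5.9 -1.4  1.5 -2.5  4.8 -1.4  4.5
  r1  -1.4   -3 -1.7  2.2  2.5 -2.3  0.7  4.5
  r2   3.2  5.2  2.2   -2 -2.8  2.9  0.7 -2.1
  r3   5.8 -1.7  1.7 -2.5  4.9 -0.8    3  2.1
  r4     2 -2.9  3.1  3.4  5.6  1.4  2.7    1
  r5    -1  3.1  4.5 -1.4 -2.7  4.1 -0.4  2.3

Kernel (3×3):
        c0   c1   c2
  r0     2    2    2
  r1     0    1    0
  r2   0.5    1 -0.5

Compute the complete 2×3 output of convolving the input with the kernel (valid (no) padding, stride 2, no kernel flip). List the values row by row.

Output[0,0]: The receptive field on the input at this output position is [0.8 5.9 -1.4 / -1.4 -3 -1.7 / 3.2 5.2 2.2]. Elementwise product with the kernel and sum: 0.8·2 + 5.9·2 + -1.4·2 + -3·1 + 3.2·0.5 + 5.2·1 + 2.2·-0.5.
Output[0,1]: The receptive field on the input at this output position is [-1.4 1.5 -2.5 / -1.7 2.2 2.5 / 2.2 -2 -2.8]. Elementwise product with the kernel and sum: -1.4·2 + 1.5·2 + -2.5·2 + 2.2·1 + 2.2·0.5 + -2·1 + -2.8·-0.5.

13.3 -2.1 0.65
16.05 -5.55 3.65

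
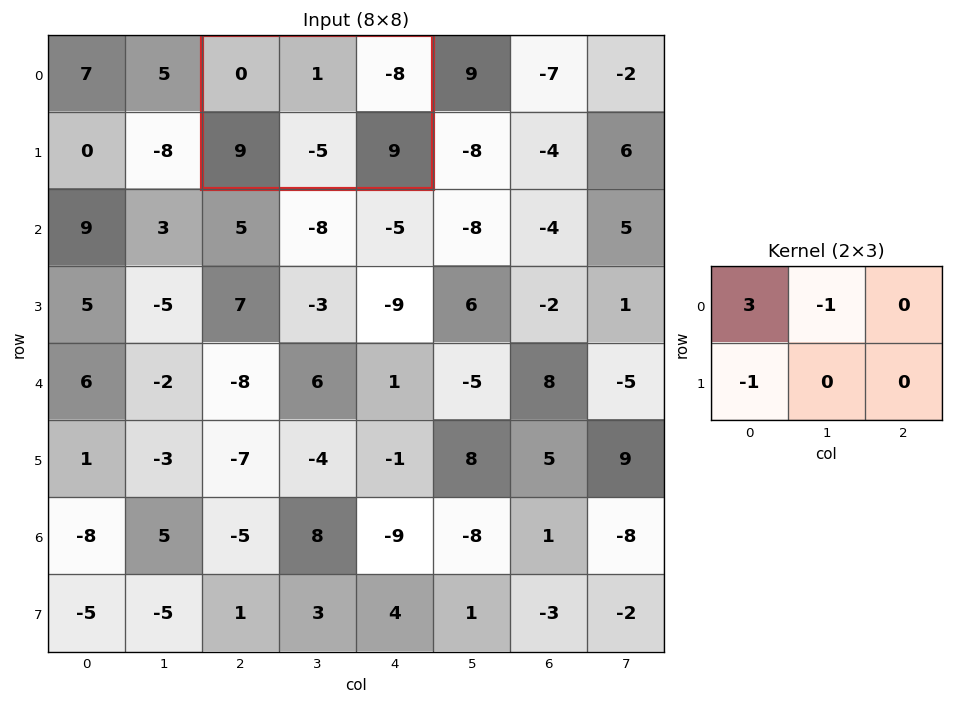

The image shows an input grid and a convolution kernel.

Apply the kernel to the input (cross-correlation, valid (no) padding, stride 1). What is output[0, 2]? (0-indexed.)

-10

The receptive field on the input at this output position is [0 1 -8 / 9 -5 9]. Elementwise product with the kernel and sum: 0·3 + 1·-1 + 9·-1.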